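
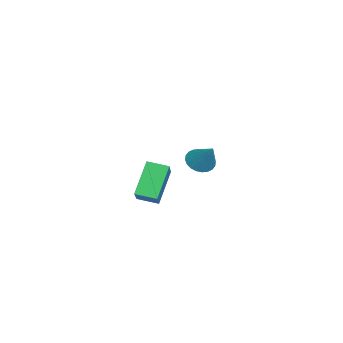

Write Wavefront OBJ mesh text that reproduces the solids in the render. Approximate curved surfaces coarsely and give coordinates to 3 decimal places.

v 2.495 -3.163 1.073
v 3.806 -3.096 1.952
v 2.572 -2.355 0.897
v 3.883 -2.288 1.776
v 3.337 -3.512 -0.156
v 4.648 -3.445 0.723
v 3.414 -2.704 -0.332
v 4.725 -2.637 0.547
v -0.866 -1.54 -0.061
v -0.521 -1.237 -0.478
v -0.134 -1.02 0.921
v -0.695 -1.075 -0.434
v -0.895 -0.984 -0.333
v -1.091 -0.978 -0.191
v -1.252 -1.057 -0.029
v -1.355 -1.209 0.128
v -1.383 -1.412 0.257
v -1.332 -1.635 0.337
v -1.21 -1.843 0.356
v -1.036 -2.005 0.312
v -0.836 -2.096 0.212
v -0.64 -2.103 0.07
v -0.479 -2.024 -0.092
v -0.376 -1.871 -0.25
v -0.348 -1.668 -0.378
v -0.399 -1.446 -0.458
f 2 4 1
f 5 2 1
f 1 4 3
f 3 5 1
f 2 8 4
f 6 2 5
f 6 8 2
f 4 8 3
f 7 5 3
f 3 8 7
f 7 6 5
f 8 6 7
f 10 9 12
f 10 12 11
f 12 9 13
f 12 13 11
f 13 9 14
f 13 14 11
f 14 9 15
f 14 15 11
f 15 9 16
f 15 16 11
f 16 9 17
f 16 17 11
f 17 9 18
f 17 18 11
f 18 9 19
f 18 19 11
f 19 9 20
f 19 20 11
f 20 9 21
f 20 21 11
f 21 9 22
f 21 22 11
f 22 9 23
f 22 23 11
f 23 9 24
f 23 24 11
f 24 9 25
f 24 25 11
f 25 9 26
f 25 26 11
f 26 9 10
f 26 10 11



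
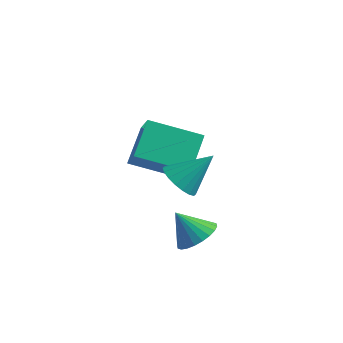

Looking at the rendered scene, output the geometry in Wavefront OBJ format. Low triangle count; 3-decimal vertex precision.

v 2.491 -0.362 -2.818
v 3.153 -0.318 -2.303
v 1.709 -0.498 -1.802
v 3.069 -0.002 -2.326
v 2.896 0.259 -2.423
v 2.662 0.426 -2.581
v 2.402 0.473 -2.775
v 2.155 0.392 -2.975
v 1.96 0.197 -3.152
v 1.845 -0.083 -3.278
v 1.829 -0.405 -3.333
v 1.913 -0.721 -3.311
v 2.086 -0.982 -3.214
v 2.32 -1.149 -3.056
v 2.58 -1.196 -2.862
v 2.827 -1.115 -2.662
v 3.022 -0.92 -2.485
v 3.137 -0.64 -2.359
v -2.052 2.509 -2.539
v -1.341 1.81 -1.445
v -2.288 3.888 -1.505
v -1.578 3.19 -0.411
v -0.162 3.35 -3.229
v 0.548 2.652 -2.135
v -0.399 4.73 -2.195
v 0.312 4.031 -1.101
v 1.621 -0.078 -0.456
v 2.203 0.044 -1.006
v 2.479 0.758 0.636
v 1.986 0.329 -1.054
v 1.698 0.533 -0.983
v 1.394 0.616 -0.808
v 1.135 0.561 -0.563
v 0.972 0.38 -0.297
v 0.938 0.109 -0.062
v 1.04 -0.2 0.095
v 1.256 -0.484 0.142
v 1.545 -0.688 0.071
v 1.849 -0.771 -0.104
v 2.108 -0.717 -0.349
v 2.27 -0.536 -0.615
v 2.304 -0.264 -0.85
f 2 1 4
f 2 4 3
f 4 1 5
f 4 5 3
f 5 1 6
f 5 6 3
f 6 1 7
f 6 7 3
f 7 1 8
f 7 8 3
f 8 1 9
f 8 9 3
f 9 1 10
f 9 10 3
f 10 1 11
f 10 11 3
f 11 1 12
f 11 12 3
f 12 1 13
f 12 13 3
f 13 1 14
f 13 14 3
f 14 1 15
f 14 15 3
f 15 1 16
f 15 16 3
f 16 1 17
f 16 17 3
f 17 1 18
f 17 18 3
f 18 1 2
f 18 2 3
f 20 22 19
f 23 20 19
f 19 22 21
f 21 23 19
f 20 26 22
f 24 20 23
f 24 26 20
f 22 26 21
f 25 23 21
f 21 26 25
f 25 24 23
f 26 24 25
f 28 27 30
f 28 30 29
f 30 27 31
f 30 31 29
f 31 27 32
f 31 32 29
f 32 27 33
f 32 33 29
f 33 27 34
f 33 34 29
f 34 27 35
f 34 35 29
f 35 27 36
f 35 36 29
f 36 27 37
f 36 37 29
f 37 27 38
f 37 38 29
f 38 27 39
f 38 39 29
f 39 27 40
f 39 40 29
f 40 27 41
f 40 41 29
f 41 27 42
f 41 42 29
f 42 27 28
f 42 28 29



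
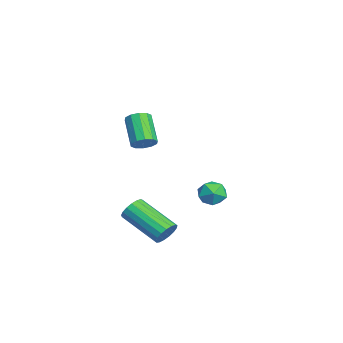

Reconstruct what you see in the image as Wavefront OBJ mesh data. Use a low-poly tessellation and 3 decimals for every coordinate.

v 1.498 -0.751 1.905
v 1.89 -0.73 2.333
v 0.753 -0.927 3.383
v 0.362 -0.949 2.955
v 1.775 -0.396 2.271
v 0.638 -0.594 3.321
v 1.554 -0.198 2.07
v 0.418 -0.395 3.12
v 1.313 -0.211 1.805
v 0.176 -0.408 2.855
v 1.142 -0.431 1.579
v 0.005 -0.628 2.629
v 1.107 -0.773 1.477
v -0.03 -0.97 2.527
v 1.222 -1.106 1.539
v 0.085 -1.304 2.589
v 1.442 -1.305 1.74
v 0.306 -1.502 2.79
v 1.684 -1.292 2.005
v 0.547 -1.489 3.055
v 1.855 -1.072 2.231
v 0.718 -1.269 3.281
v -2.608 2.901 -2.528
v -2.022 2.488 -2.833
v -3.378 2.472 -3.427
v -2.792 2.059 -3.732
v -3.092 1.859 -3.042
v -2.616 2.124 -2.487
v -2.784 2.836 -3.773
v -2.308 3.101 -3.218
v -2.131 2.448 -3.602
v -2.322 1.844 -3.15
v -3.078 3.116 -3.11
v -3.269 2.512 -2.658
v 2.803 0.09 -2.781
v 3.219 0.055 -2.309
v 2.013 -1.324 -1.346
v 1.597 -1.29 -1.819
v 3.033 0.277 -2.225
v 1.826 -1.102 -1.263
v 2.794 0.456 -2.269
v 1.587 -0.923 -1.306
v 2.557 0.551 -2.43
v 1.35 -0.829 -1.467
v 2.377 0.54 -2.671
v 1.17 -0.839 -1.708
v 2.294 0.426 -2.938
v 1.087 -0.953 -1.975
v 2.328 0.235 -3.169
v 1.122 -1.144 -2.206
v 2.471 0.011 -3.311
v 1.264 -1.369 -2.348
v 2.69 -0.196 -3.332
v 1.484 -1.575 -2.369
v 2.935 -0.336 -3.226
v 1.729 -1.716 -2.264
v 3.15 -0.38 -3.019
v 1.943 -1.759 -2.056
v 3.285 -0.315 -2.758
v 2.079 -1.695 -1.795
v 3.31 -0.158 -2.501
v 2.104 -1.538 -1.539
f 2 1 5
f 2 5 3
f 3 5 6
f 3 6 4
f 5 1 7
f 5 7 6
f 6 7 8
f 6 8 4
f 7 1 9
f 7 9 8
f 8 9 10
f 8 10 4
f 9 1 11
f 9 11 10
f 10 11 12
f 10 12 4
f 11 1 13
f 11 13 12
f 12 13 14
f 12 14 4
f 13 1 15
f 13 15 14
f 14 15 16
f 14 16 4
f 15 1 17
f 15 17 16
f 16 17 18
f 16 18 4
f 17 1 19
f 17 19 18
f 18 19 20
f 18 20 4
f 19 1 21
f 19 21 20
f 20 21 22
f 20 22 4
f 21 1 2
f 21 2 22
f 22 2 3
f 22 3 4
f 23 34 28
f 23 28 24
f 23 24 30
f 23 30 33
f 23 33 34
f 24 28 32
f 28 34 27
f 34 33 25
f 33 30 29
f 30 24 31
f 26 32 27
f 26 27 25
f 26 25 29
f 26 29 31
f 26 31 32
f 27 32 28
f 25 27 34
f 29 25 33
f 31 29 30
f 32 31 24
f 36 35 39
f 36 39 37
f 37 39 40
f 37 40 38
f 39 35 41
f 39 41 40
f 40 41 42
f 40 42 38
f 41 35 43
f 41 43 42
f 42 43 44
f 42 44 38
f 43 35 45
f 43 45 44
f 44 45 46
f 44 46 38
f 45 35 47
f 45 47 46
f 46 47 48
f 46 48 38
f 47 35 49
f 47 49 48
f 48 49 50
f 48 50 38
f 49 35 51
f 49 51 50
f 50 51 52
f 50 52 38
f 51 35 53
f 51 53 52
f 52 53 54
f 52 54 38
f 53 35 55
f 53 55 54
f 54 55 56
f 54 56 38
f 55 35 57
f 55 57 56
f 56 57 58
f 56 58 38
f 57 35 59
f 57 59 58
f 58 59 60
f 58 60 38
f 59 35 61
f 59 61 60
f 60 61 62
f 60 62 38
f 61 35 36
f 61 36 62
f 62 36 37
f 62 37 38



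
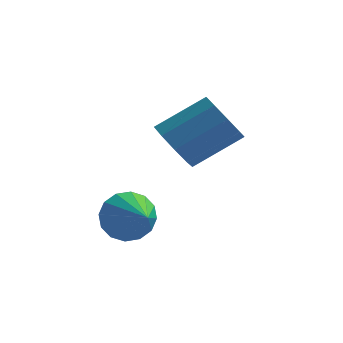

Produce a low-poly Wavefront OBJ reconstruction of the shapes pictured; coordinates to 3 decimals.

v 2.148 -1.558 1.325
v 2.444 -1.156 0.625
v 3.608 -0.36 1.575
v 3.312 -0.762 2.275
v 2.02 -0.835 0.877
v 3.184 -0.039 1.826
v 1.655 -0.853 1.338
v 2.819 -0.057 2.288
v 1.522 -1.201 1.793
v 2.685 -0.405 2.743
v 1.681 -1.716 2.03
v 2.844 -0.919 2.979
v 2.059 -2.157 1.936
v 3.222 -1.36 2.886
v 2.479 -2.317 1.557
v 3.642 -1.521 2.507
v 2.744 -2.123 1.069
v 3.907 -1.327 2.019
v 2.73 -1.664 0.701
v 3.894 -0.868 1.651
v 1.499 -3.162 -0.651
v 2.052 -2.903 -1.199
v 2.361 -3.978 -0.169
v 2.103 -2.65 -0.863
v 1.993 -2.533 -0.469
v 1.751 -2.586 -0.125
v 1.441 -2.793 0.079
v 1.147 -3.099 0.087
v 0.947 -3.422 -0.103
v 0.896 -3.675 -0.439
v 1.006 -3.791 -0.833
v 1.248 -3.739 -1.177
v 1.558 -3.532 -1.381
v 1.852 -3.226 -1.389
f 2 1 5
f 2 5 3
f 3 5 6
f 3 6 4
f 5 1 7
f 5 7 6
f 6 7 8
f 6 8 4
f 7 1 9
f 7 9 8
f 8 9 10
f 8 10 4
f 9 1 11
f 9 11 10
f 10 11 12
f 10 12 4
f 11 1 13
f 11 13 12
f 12 13 14
f 12 14 4
f 13 1 15
f 13 15 14
f 14 15 16
f 14 16 4
f 15 1 17
f 15 17 16
f 16 17 18
f 16 18 4
f 17 1 19
f 17 19 18
f 18 19 20
f 18 20 4
f 19 1 2
f 19 2 20
f 20 2 3
f 20 3 4
f 22 21 24
f 22 24 23
f 24 21 25
f 24 25 23
f 25 21 26
f 25 26 23
f 26 21 27
f 26 27 23
f 27 21 28
f 27 28 23
f 28 21 29
f 28 29 23
f 29 21 30
f 29 30 23
f 30 21 31
f 30 31 23
f 31 21 32
f 31 32 23
f 32 21 33
f 32 33 23
f 33 21 34
f 33 34 23
f 34 21 22
f 34 22 23



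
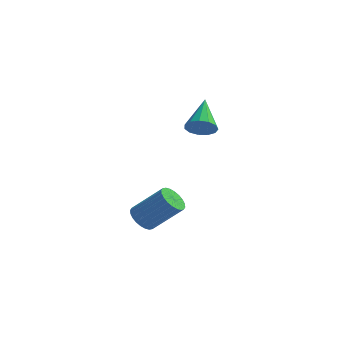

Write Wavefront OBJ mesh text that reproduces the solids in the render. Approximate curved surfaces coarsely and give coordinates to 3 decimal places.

v -0.351 -3.405 -1.024
v 0.031 -3.31 -1.423
v 1.073 -3.18 -0.394
v 0.691 -3.275 0.004
v -0.037 -3.107 -1.38
v 1.005 -2.976 -0.351
v -0.153 -2.95 -1.283
v 0.889 -2.819 -0.254
v -0.299 -2.861 -1.146
v 0.743 -2.73 -0.117
v -0.453 -2.856 -0.991
v 0.589 -2.725 0.038
v -0.591 -2.934 -0.841
v 0.451 -2.803 0.188
v -0.693 -3.084 -0.719
v 0.349 -2.953 0.31
v -0.743 -3.283 -0.643
v 0.299 -3.152 0.385
v -0.733 -3.5 -0.626
v 0.309 -3.37 0.403
v -0.665 -3.704 -0.669
v 0.377 -3.573 0.36
v -0.549 -3.861 -0.766
v 0.493 -3.73 0.263
v -0.403 -3.95 -0.903
v 0.639 -3.819 0.126
v -0.249 -3.955 -1.058
v 0.793 -3.824 -0.029
v -0.111 -3.877 -1.208
v 0.931 -3.746 -0.179
v -0.009 -3.727 -1.33
v 1.033 -3.596 -0.301
v 0.041 -3.528 -1.405
v 1.083 -3.397 -0.377
v 1.585 -3.114 3.381
v 2.093 -3.182 3.607
v 1.415 -1.926 4.119
v 2.135 -3.013 3.344
v 2.002 -2.876 3.093
v 1.737 -2.815 2.933
v 1.424 -2.848 2.915
v 1.162 -2.967 3.045
v 1.034 -3.132 3.282
v 1.081 -3.292 3.55
v 1.289 -3.395 3.764
v 1.59 -3.409 3.857
v 1.89 -3.33 3.798
f 2 1 5
f 2 5 3
f 3 5 6
f 3 6 4
f 5 1 7
f 5 7 6
f 6 7 8
f 6 8 4
f 7 1 9
f 7 9 8
f 8 9 10
f 8 10 4
f 9 1 11
f 9 11 10
f 10 11 12
f 10 12 4
f 11 1 13
f 11 13 12
f 12 13 14
f 12 14 4
f 13 1 15
f 13 15 14
f 14 15 16
f 14 16 4
f 15 1 17
f 15 17 16
f 16 17 18
f 16 18 4
f 17 1 19
f 17 19 18
f 18 19 20
f 18 20 4
f 19 1 21
f 19 21 20
f 20 21 22
f 20 22 4
f 21 1 23
f 21 23 22
f 22 23 24
f 22 24 4
f 23 1 25
f 23 25 24
f 24 25 26
f 24 26 4
f 25 1 27
f 25 27 26
f 26 27 28
f 26 28 4
f 27 1 29
f 27 29 28
f 28 29 30
f 28 30 4
f 29 1 31
f 29 31 30
f 30 31 32
f 30 32 4
f 31 1 33
f 31 33 32
f 32 33 34
f 32 34 4
f 33 1 2
f 33 2 34
f 34 2 3
f 34 3 4
f 36 35 38
f 36 38 37
f 38 35 39
f 38 39 37
f 39 35 40
f 39 40 37
f 40 35 41
f 40 41 37
f 41 35 42
f 41 42 37
f 42 35 43
f 42 43 37
f 43 35 44
f 43 44 37
f 44 35 45
f 44 45 37
f 45 35 46
f 45 46 37
f 46 35 47
f 46 47 37
f 47 35 36
f 47 36 37



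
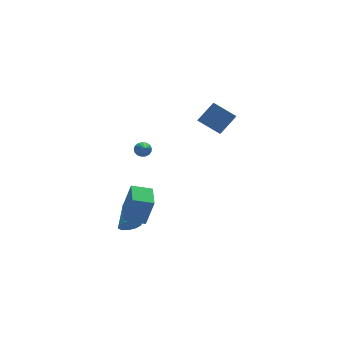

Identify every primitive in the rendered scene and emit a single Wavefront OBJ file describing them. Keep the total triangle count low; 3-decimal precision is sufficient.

v -0.684 0.648 0.946
v -0.187 0.542 0.983
v -0.956 -0.368 1.694
v -0.229 0.692 1.171
v -0.375 0.832 1.307
v -0.593 0.929 1.361
v -0.831 0.962 1.319
v -1.036 0.923 1.192
v -1.16 0.821 1.009
v -1.175 0.679 0.811
v -1.078 0.53 0.644
v -0.891 0.408 0.546
v -0.656 0.341 0.54
v -0.428 0.344 0.626
v -0.259 0.416 0.786
v 2.348 -0.102 3.011
v 1.89 -1.138 3.727
v 3.418 0.125 4.023
v 2.96 -0.911 4.739
v 3.3 -1.069 2.221
v 2.842 -2.105 2.937
v 4.37 -0.842 3.233
v 3.912 -1.878 3.949
v -2.998 -2.071 -2.709
v -2.581 -2.333 -0.957
v -2.438 -0.533 -2.613
v -2.021 -0.795 -0.861
v -1.859 -2.465 -3.039
v -1.442 -2.727 -1.287
v -1.299 -0.927 -2.943
v -0.882 -1.189 -1.191
v -2.18 -0.944 -4.06
v -1.725 -0.731 -4.562
v -1.96 0.564 -3.22
v -2.128 -0.605 -4.682
v -2.551 -0.609 -4.564
v -2.832 -0.741 -4.254
v -2.864 -0.95 -3.87
v -2.635 -1.157 -3.558
v -2.232 -1.283 -3.438
v -1.809 -1.279 -3.556
v -1.528 -1.147 -3.866
v -1.496 -0.938 -4.25
f 2 1 4
f 2 4 3
f 4 1 5
f 4 5 3
f 5 1 6
f 5 6 3
f 6 1 7
f 6 7 3
f 7 1 8
f 7 8 3
f 8 1 9
f 8 9 3
f 9 1 10
f 9 10 3
f 10 1 11
f 10 11 3
f 11 1 12
f 11 12 3
f 12 1 13
f 12 13 3
f 13 1 14
f 13 14 3
f 14 1 15
f 14 15 3
f 15 1 2
f 15 2 3
f 17 19 16
f 20 17 16
f 16 19 18
f 18 20 16
f 17 23 19
f 21 17 20
f 21 23 17
f 19 23 18
f 22 20 18
f 18 23 22
f 22 21 20
f 23 21 22
f 25 27 24
f 28 25 24
f 24 27 26
f 26 28 24
f 25 31 27
f 29 25 28
f 29 31 25
f 27 31 26
f 30 28 26
f 26 31 30
f 30 29 28
f 31 29 30
f 33 32 35
f 33 35 34
f 35 32 36
f 35 36 34
f 36 32 37
f 36 37 34
f 37 32 38
f 37 38 34
f 38 32 39
f 38 39 34
f 39 32 40
f 39 40 34
f 40 32 41
f 40 41 34
f 41 32 42
f 41 42 34
f 42 32 43
f 42 43 34
f 43 32 33
f 43 33 34



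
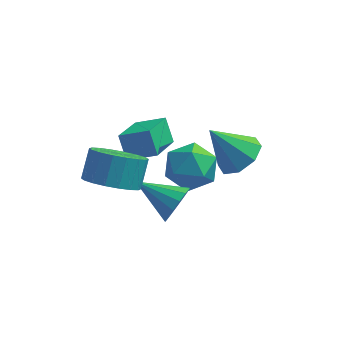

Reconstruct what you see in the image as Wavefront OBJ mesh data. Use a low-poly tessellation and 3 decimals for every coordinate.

v -0.44 -2.61 1.539
v 0.374 -3.224 1.952
v 0.534 -2.364 2.914
v -0.28 -1.75 2.501
v 0.609 -2.924 1.645
v 0.769 -2.064 2.606
v 0.636 -2.562 1.316
v 0.796 -1.702 2.278
v 0.45 -2.21 1.032
v 0.61 -1.349 1.993
v 0.087 -1.936 0.848
v 0.248 -1.076 1.81
v -0.379 -1.797 0.801
v -0.219 -0.937 1.763
v -0.858 -1.818 0.9
v -0.698 -0.958 1.862
v -1.254 -1.996 1.126
v -1.094 -1.136 2.088
v -1.489 -2.296 1.434
v -1.329 -1.436 2.395
v -1.516 -2.658 1.762
v -1.356 -1.798 2.724
v -1.33 -3.011 2.047
v -1.17 -2.15 3.008
v -0.968 -3.284 2.23
v -0.807 -2.424 3.192
v -0.501 -3.423 2.277
v -0.341 -2.563 3.239
v -0.022 -3.402 2.178
v 0.138 -2.542 3.14
v -0.439 2.813 -0.274
v -0.803 1.084 0.597
v 0.751 2.812 0.222
v 0.387 1.084 1.094
v -0.047 2.256 -1.214
v -0.411 0.528 -0.342
v 1.143 2.256 -0.717
v 0.779 0.527 0.154
v 1.846 -1.631 -0.516
v 2.232 -1.245 0.161
v 0.194 -1.089 0.116
v 2.213 -0.928 -0.158
v 2.097 -0.8 -0.574
v 1.912 -0.894 -0.974
v 1.711 -1.185 -1.251
v 1.545 -1.596 -1.332
v 1.46 -2.016 -1.194
v 1.479 -2.333 -0.875
v 1.595 -2.462 -0.459
v 1.78 -2.368 -0.059
v 1.981 -2.076 0.219
v 2.147 -1.665 0.299
v 1.955 2.278 -0.677
v 2.903 1.61 -0.807
v 0.977 1.11 -1.793
v 1.925 0.442 -1.923
v 1.384 0.491 -0.891
v 1.988 1.213 -0.201
v 1.892 1.507 -2.399
v 2.496 2.229 -1.709
v 2.864 1.133 -1.872
v 2.55 0.505 -0.939
v 1.33 2.215 -1.661
v 1.016 1.587 -0.728
v 3.922 0.117 1.027
v 4.543 -0.526 1.497
v 2.778 0.083 2.493
v 4.714 0.213 1.648
v 4.421 0.896 1.434
v 3.836 1.122 0.983
v 3.301 0.76 0.557
v 3.131 0.021 0.407
v 3.424 -0.661 0.62
v 4.009 -0.888 1.072
f 2 1 5
f 2 5 3
f 3 5 6
f 3 6 4
f 5 1 7
f 5 7 6
f 6 7 8
f 6 8 4
f 7 1 9
f 7 9 8
f 8 9 10
f 8 10 4
f 9 1 11
f 9 11 10
f 10 11 12
f 10 12 4
f 11 1 13
f 11 13 12
f 12 13 14
f 12 14 4
f 13 1 15
f 13 15 14
f 14 15 16
f 14 16 4
f 15 1 17
f 15 17 16
f 16 17 18
f 16 18 4
f 17 1 19
f 17 19 18
f 18 19 20
f 18 20 4
f 19 1 21
f 19 21 20
f 20 21 22
f 20 22 4
f 21 1 23
f 21 23 22
f 22 23 24
f 22 24 4
f 23 1 25
f 23 25 24
f 24 25 26
f 24 26 4
f 25 1 27
f 25 27 26
f 26 27 28
f 26 28 4
f 27 1 29
f 27 29 28
f 28 29 30
f 28 30 4
f 29 1 2
f 29 2 30
f 30 2 3
f 30 3 4
f 32 34 31
f 35 32 31
f 31 34 33
f 33 35 31
f 32 38 34
f 36 32 35
f 36 38 32
f 34 38 33
f 37 35 33
f 33 38 37
f 37 36 35
f 38 36 37
f 40 39 42
f 40 42 41
f 42 39 43
f 42 43 41
f 43 39 44
f 43 44 41
f 44 39 45
f 44 45 41
f 45 39 46
f 45 46 41
f 46 39 47
f 46 47 41
f 47 39 48
f 47 48 41
f 48 39 49
f 48 49 41
f 49 39 50
f 49 50 41
f 50 39 51
f 50 51 41
f 51 39 52
f 51 52 41
f 52 39 40
f 52 40 41
f 53 64 58
f 53 58 54
f 53 54 60
f 53 60 63
f 53 63 64
f 54 58 62
f 58 64 57
f 64 63 55
f 63 60 59
f 60 54 61
f 56 62 57
f 56 57 55
f 56 55 59
f 56 59 61
f 56 61 62
f 57 62 58
f 55 57 64
f 59 55 63
f 61 59 60
f 62 61 54
f 66 65 68
f 66 68 67
f 68 65 69
f 68 69 67
f 69 65 70
f 69 70 67
f 70 65 71
f 70 71 67
f 71 65 72
f 71 72 67
f 72 65 73
f 72 73 67
f 73 65 74
f 73 74 67
f 74 65 66
f 74 66 67



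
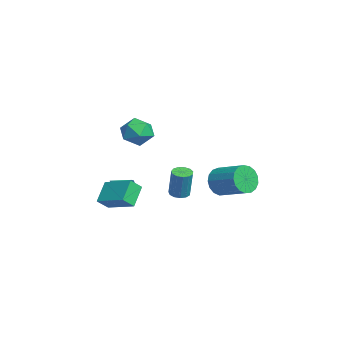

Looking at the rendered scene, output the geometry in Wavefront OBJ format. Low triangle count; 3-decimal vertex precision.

v -0.037 -1.128 1.716
v 0.569 -2.08 1.971
v -1.629 -2.1 1.869
v -1.023 -3.052 2.124
v -1.066 -2.174 2.877
v -0.083 -1.574 2.782
v -0.977 -2.606 1.058
v 0.006 -2.006 0.963
v -0.013 -2.993 1.565
v -0.068 -2.726 2.689
v -0.992 -1.454 1.151
v -1.047 -1.187 2.275
v -0.47 2.972 -2.551
v 0.107 2.819 -3.463
v 1.648 4.095 -2.701
v 1.07 4.248 -1.789
v -0.186 3.237 -3.569
v 1.354 4.513 -2.808
v -0.545 3.595 -3.442
v 0.996 4.87 -2.681
v -0.886 3.809 -3.111
v 0.654 5.085 -2.35
v -1.132 3.832 -2.652
v 0.408 5.108 -1.891
v -1.227 3.658 -2.169
v 0.314 4.934 -1.408
v -1.148 3.327 -1.774
v 0.393 4.602 -1.013
v -0.914 2.915 -1.557
v 0.627 4.19 -0.795
v -0.578 2.515 -1.567
v 0.963 3.791 -0.806
v -0.218 2.221 -1.803
v 1.323 3.496 -1.041
v 0.085 2.098 -2.21
v 1.625 3.374 -1.448
v 0.26 2.176 -2.695
v 1.801 3.452 -1.934
v 0.268 2.436 -3.147
v 1.809 3.712 -2.386
v -2.404 0.769 -4.174
v -1.875 0.355 -4.283
v -1.388 0.457 -2.294
v -1.916 0.871 -2.186
v -1.745 0.712 -4.333
v -1.257 0.814 -2.344
v -1.824 1.087 -4.333
v -1.336 1.189 -2.344
v -2.087 1.361 -4.282
v -1.6 1.463 -2.294
v -2.451 1.447 -4.198
v -1.963 1.549 -2.209
v -2.8 1.318 -4.105
v -2.312 1.42 -2.117
v -3.023 1.014 -4.035
v -2.535 1.116 -2.047
v -3.049 0.633 -4.009
v -2.562 0.735 -2.02
v -2.871 0.295 -4.035
v -2.383 0.397 -2.047
v -2.544 0.107 -4.106
v -2.057 0.209 -2.117
v -2.173 0.13 -4.198
v -1.685 0.232 -2.209
v -1.565 -2.727 -3.283
v -1.033 -2.88 -2.598
v -2.375 -3.553 -2.837
v -1.26 -2.588 -2.469
v -1.547 -2.323 -2.501
v -1.837 -2.139 -2.688
v -2.074 -2.071 -2.992
v -2.21 -2.133 -3.354
v -2.218 -2.312 -3.702
v -2.096 -2.574 -3.967
v -1.87 -2.866 -4.096
v -1.583 -3.131 -4.064
v -1.292 -3.315 -3.878
v -1.055 -3.383 -3.573
v -0.92 -3.321 -3.211
v -0.912 -3.142 -2.863
v 1.212 -3.602 -1.98
v 1.535 -4.302 -1.283
v 2.695 -2.267 -1.326
v 3.018 -2.968 -0.629
v 2.242 -4.212 -3.071
v 2.565 -4.913 -2.374
v 3.725 -2.878 -2.417
v 4.048 -3.578 -1.72
f 1 12 6
f 1 6 2
f 1 2 8
f 1 8 11
f 1 11 12
f 2 6 10
f 6 12 5
f 12 11 3
f 11 8 7
f 8 2 9
f 4 10 5
f 4 5 3
f 4 3 7
f 4 7 9
f 4 9 10
f 5 10 6
f 3 5 12
f 7 3 11
f 9 7 8
f 10 9 2
f 14 13 17
f 14 17 15
f 15 17 18
f 15 18 16
f 17 13 19
f 17 19 18
f 18 19 20
f 18 20 16
f 19 13 21
f 19 21 20
f 20 21 22
f 20 22 16
f 21 13 23
f 21 23 22
f 22 23 24
f 22 24 16
f 23 13 25
f 23 25 24
f 24 25 26
f 24 26 16
f 25 13 27
f 25 27 26
f 26 27 28
f 26 28 16
f 27 13 29
f 27 29 28
f 28 29 30
f 28 30 16
f 29 13 31
f 29 31 30
f 30 31 32
f 30 32 16
f 31 13 33
f 31 33 32
f 32 33 34
f 32 34 16
f 33 13 35
f 33 35 34
f 34 35 36
f 34 36 16
f 35 13 37
f 35 37 36
f 36 37 38
f 36 38 16
f 37 13 39
f 37 39 38
f 38 39 40
f 38 40 16
f 39 13 14
f 39 14 40
f 40 14 15
f 40 15 16
f 42 41 45
f 42 45 43
f 43 45 46
f 43 46 44
f 45 41 47
f 45 47 46
f 46 47 48
f 46 48 44
f 47 41 49
f 47 49 48
f 48 49 50
f 48 50 44
f 49 41 51
f 49 51 50
f 50 51 52
f 50 52 44
f 51 41 53
f 51 53 52
f 52 53 54
f 52 54 44
f 53 41 55
f 53 55 54
f 54 55 56
f 54 56 44
f 55 41 57
f 55 57 56
f 56 57 58
f 56 58 44
f 57 41 59
f 57 59 58
f 58 59 60
f 58 60 44
f 59 41 61
f 59 61 60
f 60 61 62
f 60 62 44
f 61 41 63
f 61 63 62
f 62 63 64
f 62 64 44
f 63 41 42
f 63 42 64
f 64 42 43
f 64 43 44
f 66 65 68
f 66 68 67
f 68 65 69
f 68 69 67
f 69 65 70
f 69 70 67
f 70 65 71
f 70 71 67
f 71 65 72
f 71 72 67
f 72 65 73
f 72 73 67
f 73 65 74
f 73 74 67
f 74 65 75
f 74 75 67
f 75 65 76
f 75 76 67
f 76 65 77
f 76 77 67
f 77 65 78
f 77 78 67
f 78 65 79
f 78 79 67
f 79 65 80
f 79 80 67
f 80 65 66
f 80 66 67
f 82 84 81
f 85 82 81
f 81 84 83
f 83 85 81
f 82 88 84
f 86 82 85
f 86 88 82
f 84 88 83
f 87 85 83
f 83 88 87
f 87 86 85
f 88 86 87



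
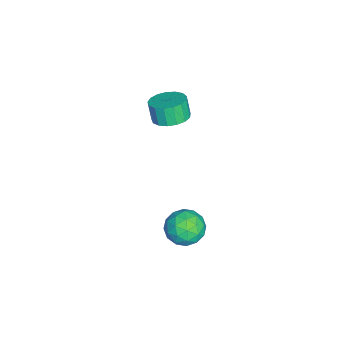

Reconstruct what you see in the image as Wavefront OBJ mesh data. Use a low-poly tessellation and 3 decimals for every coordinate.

v -3.765 -3.4 0.262
v -3.254 -4.165 0.241
v -3.544 -4.385 1.258
v -4.055 -3.62 1.278
v -2.976 -3.856 0.387
v -3.266 -4.076 1.404
v -2.879 -3.443 0.505
v -3.169 -3.663 1.522
v -2.985 -3.02 0.566
v -3.274 -3.24 1.583
v -3.269 -2.684 0.558
v -3.559 -2.904 1.575
v -3.667 -2.512 0.482
v -3.957 -2.732 1.499
v -4.088 -2.543 0.355
v -4.377 -2.764 1.372
v -4.434 -2.771 0.207
v -4.724 -2.991 1.224
v -4.628 -3.143 0.072
v -4.917 -3.363 1.088
v -4.624 -3.573 -0.02
v -4.913 -3.794 0.996
v -4.423 -3.964 -0.048
v -4.712 -4.184 0.969
v -4.071 -4.226 -0.004
v -4.361 -4.446 1.012
v -3.649 -4.298 0.1
v -3.939 -4.518 1.117
v 1.522 -1.079 -2.087
v 2.083 -1.452 -1.349
v 1.417 -2.548 -2.751
v 1.978 -2.921 -2.013
v 1.051 -2.602 -1.823
v 1.116 -1.693 -1.413
v 2.384 -2.307 -2.687
v 2.449 -1.398 -2.277
v 2.616 -2.21 -1.72
v 1.792 -2.393 -1.186
v 1.708 -1.607 -2.914
v 0.884 -1.79 -2.38
v 1.811 -1.136 -1.66
v 1.689 -2.864 -2.44
v 1.144 -2.676 -2.329
v 1.473 -2.895 -1.895
v 1.243 -1.278 -1.697
v 1.573 -1.497 -1.264
v 0.966 -2.174 -1.542
v 1.927 -2.503 -2.836
v 2.257 -2.722 -2.403
v 2.027 -1.105 -2.205
v 2.356 -1.324 -1.771
v 2.534 -1.826 -2.558
v 2.454 -1.801 -1.444
v 2.393 -2.665 -1.834
v 2.632 -2.304 -2.231
v 2.67 -1.77 -1.99
v 1.97 -1.909 -1.13
v 1.908 -2.773 -1.52
v 1.364 -2.585 -1.409
v 1.401 -2.051 -1.168
v 2.283 -2.355 -1.348
v 1.592 -1.227 -2.58
v 1.53 -2.091 -2.97
v 2.099 -1.949 -2.932
v 2.136 -1.415 -2.691
v 1.107 -1.335 -2.266
v 1.046 -2.199 -2.656
v 0.83 -2.23 -2.11
v 0.868 -1.696 -1.869
v 1.217 -1.645 -2.752
f 2 1 5
f 2 5 3
f 3 5 6
f 3 6 4
f 5 1 7
f 5 7 6
f 6 7 8
f 6 8 4
f 7 1 9
f 7 9 8
f 8 9 10
f 8 10 4
f 9 1 11
f 9 11 10
f 10 11 12
f 10 12 4
f 11 1 13
f 11 13 12
f 12 13 14
f 12 14 4
f 13 1 15
f 13 15 14
f 14 15 16
f 14 16 4
f 15 1 17
f 15 17 16
f 16 17 18
f 16 18 4
f 17 1 19
f 17 19 18
f 18 19 20
f 18 20 4
f 19 1 21
f 19 21 20
f 20 21 22
f 20 22 4
f 21 1 23
f 21 23 22
f 22 23 24
f 22 24 4
f 23 1 25
f 23 25 24
f 24 25 26
f 24 26 4
f 25 1 27
f 25 27 26
f 26 27 28
f 26 28 4
f 27 1 2
f 27 2 28
f 28 2 3
f 28 3 4
f 29 66 45
f 66 40 69
f 45 69 34
f 66 69 45
f 29 45 41
f 45 34 46
f 41 46 30
f 45 46 41
f 29 41 50
f 41 30 51
f 50 51 36
f 41 51 50
f 29 50 62
f 50 36 65
f 62 65 39
f 50 65 62
f 29 62 66
f 62 39 70
f 66 70 40
f 62 70 66
f 30 46 57
f 46 34 60
f 57 60 38
f 46 60 57
f 34 69 47
f 69 40 68
f 47 68 33
f 69 68 47
f 40 70 67
f 70 39 63
f 67 63 31
f 70 63 67
f 39 65 64
f 65 36 52
f 64 52 35
f 65 52 64
f 36 51 56
f 51 30 53
f 56 53 37
f 51 53 56
f 32 58 44
f 58 38 59
f 44 59 33
f 58 59 44
f 32 44 42
f 44 33 43
f 42 43 31
f 44 43 42
f 32 42 49
f 42 31 48
f 49 48 35
f 42 48 49
f 32 49 54
f 49 35 55
f 54 55 37
f 49 55 54
f 32 54 58
f 54 37 61
f 58 61 38
f 54 61 58
f 33 59 47
f 59 38 60
f 47 60 34
f 59 60 47
f 31 43 67
f 43 33 68
f 67 68 40
f 43 68 67
f 35 48 64
f 48 31 63
f 64 63 39
f 48 63 64
f 37 55 56
f 55 35 52
f 56 52 36
f 55 52 56
f 38 61 57
f 61 37 53
f 57 53 30
f 61 53 57



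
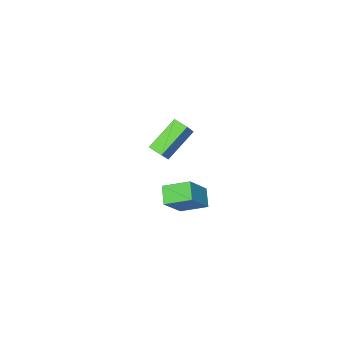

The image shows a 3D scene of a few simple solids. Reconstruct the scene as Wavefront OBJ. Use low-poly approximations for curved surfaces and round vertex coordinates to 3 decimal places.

v -4.415 1.437 -3.404
v -2.981 1.689 -1.768
v -5.352 2.651 -2.769
v -3.918 2.903 -1.133
v -3.802 2.257 -4.067
v -2.368 2.509 -2.431
v -4.739 3.471 -3.432
v -3.305 3.723 -1.796
v -1.861 2.486 2.303
v -3.601 2.515 3.616
v -2.017 3.291 2.079
v -3.757 3.32 3.392
v -0.943 3 3.508
v -2.683 3.029 4.821
v -1.099 3.805 3.284
v -2.839 3.834 4.597
f 2 4 1
f 5 2 1
f 1 4 3
f 3 5 1
f 2 8 4
f 6 2 5
f 6 8 2
f 4 8 3
f 7 5 3
f 3 8 7
f 7 6 5
f 8 6 7
f 10 12 9
f 13 10 9
f 9 12 11
f 11 13 9
f 10 16 12
f 14 10 13
f 14 16 10
f 12 16 11
f 15 13 11
f 11 16 15
f 15 14 13
f 16 14 15



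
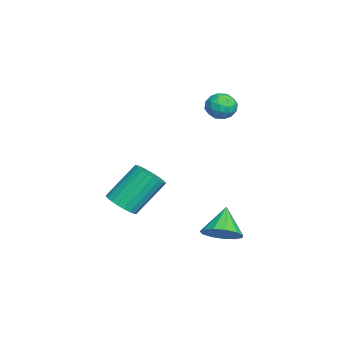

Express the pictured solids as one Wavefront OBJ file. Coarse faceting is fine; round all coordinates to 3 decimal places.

v 2.675 0.792 -1.501
v 3.172 1.394 -1.116
v 1.685 0.968 -0.499
v 2.889 1.633 -1.438
v 2.538 1.605 -1.779
v 2.231 1.319 -2.032
v 2.065 0.865 -2.117
v 2.092 0.389 -2.006
v 2.305 0.04 -1.735
v 2.635 -0.07 -1.389
v 2.978 0.094 -1.079
v 3.224 0.479 -0.903
v 3.297 0.964 -0.917
v 1.719 -3.214 -0.431
v 2.401 -3.317 -0.089
v 1.843 -2.17 1.373
v 1.161 -2.066 1.031
v 2.456 -3.075 -0.258
v 1.898 -1.928 1.204
v 2.4 -2.854 -0.453
v 1.842 -1.707 1.008
v 2.239 -2.688 -0.645
v 1.681 -1.541 0.817
v 1.999 -2.601 -0.804
v 1.441 -1.454 0.657
v 1.717 -2.608 -0.907
v 1.159 -1.461 0.555
v 1.435 -2.707 -0.937
v 0.877 -1.56 0.525
v 1.196 -2.883 -0.89
v 0.638 -1.736 0.572
v 1.037 -3.11 -0.773
v 0.479 -1.963 0.689
v 0.982 -3.352 -0.604
v 0.424 -2.205 0.858
v 1.038 -3.573 -0.408
v 0.48 -2.426 1.053
v 1.199 -3.739 -0.217
v 0.641 -2.592 1.245
v 1.439 -3.826 -0.057
v 0.881 -2.679 1.404
v 1.721 -3.819 0.045
v 1.163 -2.672 1.507
v 2.003 -3.72 0.075
v 1.445 -2.573 1.537
v 2.242 -3.544 0.028
v 1.684 -2.397 1.49
v -2.802 1.364 3.22
v -2.451 1.104 2.627
v -3.129 0.256 3.513
v -2.778 -0.004 2.92
v -2.393 0.276 3.482
v -2.192 0.96 3.301
v -3.388 0.4 2.839
v -3.187 1.084 2.658
v -2.814 0.508 2.392
v -2.199 0.431 2.789
v -3.381 0.929 3.351
v -2.766 0.852 3.748
v -2.598 1.331 2.898
v -2.982 0.029 3.242
v -2.756 0.194 3.572
v -2.55 0.041 3.224
v -2.445 1.247 3.294
v -2.239 1.094 2.946
v -2.205 0.607 3.448
v -3.341 0.266 3.194
v -3.135 0.113 2.846
v -3.03 1.319 2.916
v -2.824 1.166 2.568
v -3.375 0.753 2.692
v -2.605 0.828 2.411
v -2.797 0.177 2.583
v -3.156 0.414 2.536
v -3.037 0.816 2.429
v -2.244 0.783 2.645
v -2.436 0.132 2.817
v -2.21 0.296 3.147
v -2.091 0.699 3.041
v -2.457 0.433 2.506
v -3.144 1.228 3.323
v -3.336 0.577 3.495
v -3.489 0.661 3.099
v -3.37 1.064 2.993
v -2.783 1.183 3.557
v -2.975 0.532 3.729
v -2.543 0.544 3.711
v -2.424 0.946 3.604
v -3.123 0.927 3.634
f 2 1 4
f 2 4 3
f 4 1 5
f 4 5 3
f 5 1 6
f 5 6 3
f 6 1 7
f 6 7 3
f 7 1 8
f 7 8 3
f 8 1 9
f 8 9 3
f 9 1 10
f 9 10 3
f 10 1 11
f 10 11 3
f 11 1 12
f 11 12 3
f 12 1 13
f 12 13 3
f 13 1 2
f 13 2 3
f 15 14 18
f 15 18 16
f 16 18 19
f 16 19 17
f 18 14 20
f 18 20 19
f 19 20 21
f 19 21 17
f 20 14 22
f 20 22 21
f 21 22 23
f 21 23 17
f 22 14 24
f 22 24 23
f 23 24 25
f 23 25 17
f 24 14 26
f 24 26 25
f 25 26 27
f 25 27 17
f 26 14 28
f 26 28 27
f 27 28 29
f 27 29 17
f 28 14 30
f 28 30 29
f 29 30 31
f 29 31 17
f 30 14 32
f 30 32 31
f 31 32 33
f 31 33 17
f 32 14 34
f 32 34 33
f 33 34 35
f 33 35 17
f 34 14 36
f 34 36 35
f 35 36 37
f 35 37 17
f 36 14 38
f 36 38 37
f 37 38 39
f 37 39 17
f 38 14 40
f 38 40 39
f 39 40 41
f 39 41 17
f 40 14 42
f 40 42 41
f 41 42 43
f 41 43 17
f 42 14 44
f 42 44 43
f 43 44 45
f 43 45 17
f 44 14 46
f 44 46 45
f 45 46 47
f 45 47 17
f 46 14 15
f 46 15 47
f 47 15 16
f 47 16 17
f 48 85 64
f 85 59 88
f 64 88 53
f 85 88 64
f 48 64 60
f 64 53 65
f 60 65 49
f 64 65 60
f 48 60 69
f 60 49 70
f 69 70 55
f 60 70 69
f 48 69 81
f 69 55 84
f 81 84 58
f 69 84 81
f 48 81 85
f 81 58 89
f 85 89 59
f 81 89 85
f 49 65 76
f 65 53 79
f 76 79 57
f 65 79 76
f 53 88 66
f 88 59 87
f 66 87 52
f 88 87 66
f 59 89 86
f 89 58 82
f 86 82 50
f 89 82 86
f 58 84 83
f 84 55 71
f 83 71 54
f 84 71 83
f 55 70 75
f 70 49 72
f 75 72 56
f 70 72 75
f 51 77 63
f 77 57 78
f 63 78 52
f 77 78 63
f 51 63 61
f 63 52 62
f 61 62 50
f 63 62 61
f 51 61 68
f 61 50 67
f 68 67 54
f 61 67 68
f 51 68 73
f 68 54 74
f 73 74 56
f 68 74 73
f 51 73 77
f 73 56 80
f 77 80 57
f 73 80 77
f 52 78 66
f 78 57 79
f 66 79 53
f 78 79 66
f 50 62 86
f 62 52 87
f 86 87 59
f 62 87 86
f 54 67 83
f 67 50 82
f 83 82 58
f 67 82 83
f 56 74 75
f 74 54 71
f 75 71 55
f 74 71 75
f 57 80 76
f 80 56 72
f 76 72 49
f 80 72 76



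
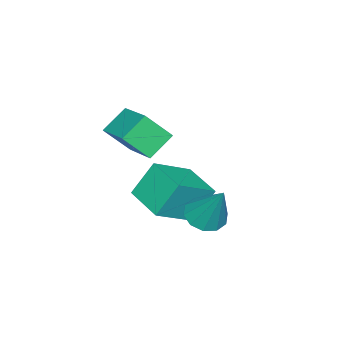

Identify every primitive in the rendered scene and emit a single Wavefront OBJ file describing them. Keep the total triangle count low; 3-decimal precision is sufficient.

v 0.897 2.076 -0.631
v 1.678 2.373 -0.992
v 1.383 3.084 1.251
v 1.282 2.758 -1.095
v 0.738 2.883 -1.022
v 0.256 2.699 -0.799
v 0.018 2.278 -0.513
v 0.116 1.78 -0.271
v 0.513 1.394 -0.167
v 1.056 1.27 -0.241
v 1.539 1.453 -0.464
v 1.777 1.875 -0.75
v -2.089 -0.153 -0.559
v -0.439 -0.922 0.548
v -1.181 1.453 -0.796
v 0.468 0.684 0.311
v -1.368 -0.784 -2.071
v 0.281 -1.553 -0.964
v -0.461 0.822 -2.308
v 1.189 0.053 -1.201
v -0.769 -1.148 2.395
v -0.244 -2.067 3.528
v 0.455 0.419 3.1
v 0.98 -0.5 4.233
v 0.26 -1.58 1.567
v 0.785 -2.499 2.7
v 1.484 -0.013 2.272
v 2.009 -0.932 3.405
f 2 1 4
f 2 4 3
f 4 1 5
f 4 5 3
f 5 1 6
f 5 6 3
f 6 1 7
f 6 7 3
f 7 1 8
f 7 8 3
f 8 1 9
f 8 9 3
f 9 1 10
f 9 10 3
f 10 1 11
f 10 11 3
f 11 1 12
f 11 12 3
f 12 1 2
f 12 2 3
f 14 16 13
f 17 14 13
f 13 16 15
f 15 17 13
f 14 20 16
f 18 14 17
f 18 20 14
f 16 20 15
f 19 17 15
f 15 20 19
f 19 18 17
f 20 18 19
f 22 24 21
f 25 22 21
f 21 24 23
f 23 25 21
f 22 28 24
f 26 22 25
f 26 28 22
f 24 28 23
f 27 25 23
f 23 28 27
f 27 26 25
f 28 26 27



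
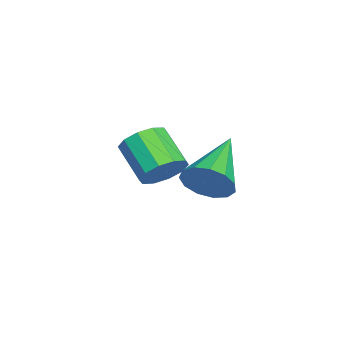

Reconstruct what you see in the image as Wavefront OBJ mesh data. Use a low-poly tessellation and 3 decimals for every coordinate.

v 4.837 2.767 -2.169
v 5.058 2.443 -1.507
v 3.123 3.193 -1.391
v 5.172 2.861 -1.483
v 5.18 3.249 -1.676
v 5.08 3.484 -2.026
v 4.902 3.492 -2.422
v 4.703 3.27 -2.738
v 4.547 2.888 -2.873
v 4.483 2.468 -2.784
v 4.531 2.143 -2.501
v 4.677 2.016 -2.112
v 4.873 2.128 -1.742
v 2.16 1.305 -3.325
v 2.725 0.874 -3.084
v 1.844 0.164 -2.293
v 1.28 0.595 -2.535
v 2.689 1.237 -2.797
v 1.808 0.527 -2.007
v 2.451 1.626 -2.713
v 1.571 0.916 -1.922
v 2.102 1.892 -2.862
v 1.222 1.182 -2.072
v 1.776 1.934 -3.188
v 0.895 1.224 -2.398
v 1.596 1.736 -3.567
v 0.715 1.026 -2.776
v 1.632 1.373 -3.853
v 0.751 0.663 -3.063
v 1.869 0.984 -3.938
v 0.989 0.274 -3.147
v 2.218 0.718 -3.788
v 1.338 0.008 -2.998
v 2.545 0.676 -3.462
v 1.664 -0.034 -2.672
f 2 1 4
f 2 4 3
f 4 1 5
f 4 5 3
f 5 1 6
f 5 6 3
f 6 1 7
f 6 7 3
f 7 1 8
f 7 8 3
f 8 1 9
f 8 9 3
f 9 1 10
f 9 10 3
f 10 1 11
f 10 11 3
f 11 1 12
f 11 12 3
f 12 1 13
f 12 13 3
f 13 1 2
f 13 2 3
f 15 14 18
f 15 18 16
f 16 18 19
f 16 19 17
f 18 14 20
f 18 20 19
f 19 20 21
f 19 21 17
f 20 14 22
f 20 22 21
f 21 22 23
f 21 23 17
f 22 14 24
f 22 24 23
f 23 24 25
f 23 25 17
f 24 14 26
f 24 26 25
f 25 26 27
f 25 27 17
f 26 14 28
f 26 28 27
f 27 28 29
f 27 29 17
f 28 14 30
f 28 30 29
f 29 30 31
f 29 31 17
f 30 14 32
f 30 32 31
f 31 32 33
f 31 33 17
f 32 14 34
f 32 34 33
f 33 34 35
f 33 35 17
f 34 14 15
f 34 15 35
f 35 15 16
f 35 16 17



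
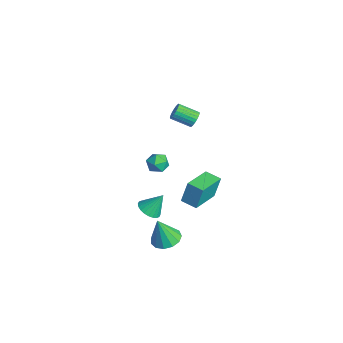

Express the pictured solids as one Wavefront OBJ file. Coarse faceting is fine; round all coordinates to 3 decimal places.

v 2.036 -1.224 -0.15
v 1.973 -0.826 1.138
v 2.808 -0.686 -0.279
v 2.745 -0.288 1.009
v 3.175 -2.732 0.371
v 3.112 -2.334 1.659
v 3.947 -2.194 0.242
v 3.884 -1.796 1.53
v 0.756 -2.641 2.15
v 1.42 -2.832 2.21
v 0.56 -3.528 1.49
v 1.224 -3.719 1.55
v 0.8 -3.761 2.098
v 0.921 -3.213 2.506
v 1.059 -3.147 1.194
v 1.18 -2.599 1.602
v 1.608 -3.145 1.62
v 1.447 -3.525 2.178
v 0.533 -2.835 1.522
v 0.372 -3.215 2.08
v 3.601 -3.747 -2.133
v 4.293 -3.285 -1.961
v 3.499 -4.193 -0.527
v 3.918 -2.993 -1.904
v 3.442 -2.94 -1.919
v 3.017 -3.144 -2.003
v 2.777 -3.539 -2.128
v 2.799 -4 -2.254
v 3.075 -4.381 -2.342
v 3.519 -4.561 -2.364
v 3.988 -4.482 -2.312
v 4.335 -4.17 -2.204
v 4.449 -3.724 -2.073
v -3.489 0.819 0.527
v -3.287 0.473 0.151
v -3.909 -0.505 0.716
v -4.111 -0.159 1.093
v -3.126 0.465 0.314
v -3.749 -0.513 0.879
v -3.029 0.518 0.514
v -3.651 -0.46 1.079
v -3.01 0.624 0.716
v -3.633 -0.355 1.281
v -3.075 0.763 0.885
v -3.698 -0.216 1.451
v -3.211 0.912 0.993
v -3.834 -0.067 1.558
v -3.395 1.045 1.02
v -4.018 0.066 1.586
v -3.596 1.138 0.962
v -4.218 0.16 1.527
v -3.778 1.177 0.829
v -4.4 0.199 1.394
v -3.909 1.154 0.644
v -4.532 0.176 1.209
v -3.969 1.073 0.438
v -4.591 0.094 1.003
v -3.945 0.948 0.248
v -4.567 -0.03 0.813
v -3.842 0.801 0.106
v -4.465 -0.178 0.671
v -3.678 0.657 0.037
v -4.301 -0.322 0.603
v -3.482 0.541 0.053
v -4.104 -0.438 0.618
v 1.773 -3.984 -1.184
v 2.487 -4.058 -1.235
v 1.927 -3.236 -0.096
v 2.445 -3.826 -1.388
v 2.3 -3.619 -1.511
v 2.075 -3.467 -1.583
v 1.804 -3.394 -1.595
v 1.528 -3.411 -1.544
v 1.29 -3.515 -1.438
v 1.125 -3.691 -1.294
v 1.058 -3.911 -1.133
v 1.101 -4.143 -0.98
v 1.246 -4.35 -0.857
v 1.471 -4.502 -0.785
v 1.742 -4.575 -0.773
v 2.017 -4.558 -0.824
v 2.256 -4.454 -0.93
v 2.421 -4.278 -1.074
f 2 4 1
f 5 2 1
f 1 4 3
f 3 5 1
f 2 8 4
f 6 2 5
f 6 8 2
f 4 8 3
f 7 5 3
f 3 8 7
f 7 6 5
f 8 6 7
f 9 20 14
f 9 14 10
f 9 10 16
f 9 16 19
f 9 19 20
f 10 14 18
f 14 20 13
f 20 19 11
f 19 16 15
f 16 10 17
f 12 18 13
f 12 13 11
f 12 11 15
f 12 15 17
f 12 17 18
f 13 18 14
f 11 13 20
f 15 11 19
f 17 15 16
f 18 17 10
f 22 21 24
f 22 24 23
f 24 21 25
f 24 25 23
f 25 21 26
f 25 26 23
f 26 21 27
f 26 27 23
f 27 21 28
f 27 28 23
f 28 21 29
f 28 29 23
f 29 21 30
f 29 30 23
f 30 21 31
f 30 31 23
f 31 21 32
f 31 32 23
f 32 21 33
f 32 33 23
f 33 21 22
f 33 22 23
f 35 34 38
f 35 38 36
f 36 38 39
f 36 39 37
f 38 34 40
f 38 40 39
f 39 40 41
f 39 41 37
f 40 34 42
f 40 42 41
f 41 42 43
f 41 43 37
f 42 34 44
f 42 44 43
f 43 44 45
f 43 45 37
f 44 34 46
f 44 46 45
f 45 46 47
f 45 47 37
f 46 34 48
f 46 48 47
f 47 48 49
f 47 49 37
f 48 34 50
f 48 50 49
f 49 50 51
f 49 51 37
f 50 34 52
f 50 52 51
f 51 52 53
f 51 53 37
f 52 34 54
f 52 54 53
f 53 54 55
f 53 55 37
f 54 34 56
f 54 56 55
f 55 56 57
f 55 57 37
f 56 34 58
f 56 58 57
f 57 58 59
f 57 59 37
f 58 34 60
f 58 60 59
f 59 60 61
f 59 61 37
f 60 34 62
f 60 62 61
f 61 62 63
f 61 63 37
f 62 34 64
f 62 64 63
f 63 64 65
f 63 65 37
f 64 34 35
f 64 35 65
f 65 35 36
f 65 36 37
f 67 66 69
f 67 69 68
f 69 66 70
f 69 70 68
f 70 66 71
f 70 71 68
f 71 66 72
f 71 72 68
f 72 66 73
f 72 73 68
f 73 66 74
f 73 74 68
f 74 66 75
f 74 75 68
f 75 66 76
f 75 76 68
f 76 66 77
f 76 77 68
f 77 66 78
f 77 78 68
f 78 66 79
f 78 79 68
f 79 66 80
f 79 80 68
f 80 66 81
f 80 81 68
f 81 66 82
f 81 82 68
f 82 66 83
f 82 83 68
f 83 66 67
f 83 67 68



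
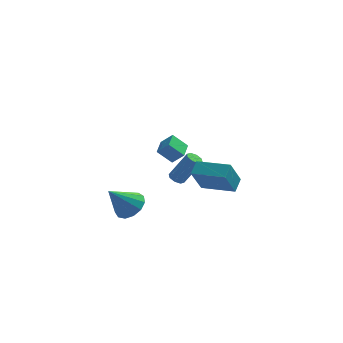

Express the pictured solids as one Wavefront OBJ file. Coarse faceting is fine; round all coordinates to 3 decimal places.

v 0.378 3.289 0.449
v 1.092 3.08 1.19
v 0.564 4.484 0.607
v 1.277 4.276 1.348
v 1.283 3.264 -0.428
v 1.996 3.056 0.313
v 1.468 4.46 -0.27
v 2.182 4.251 0.471
v -0.875 -2.484 -0.613
v -0.209 -3.266 -0.45
v -2.025 -3.136 0.953
v -0.02 -2.817 -0.124
v -0.102 -2.262 0.047
v -0.43 -1.778 0.007
v -0.899 -1.518 -0.229
v -1.36 -1.565 -0.587
v -1.668 -1.903 -0.954
v -1.723 -2.426 -1.212
v -1.509 -2.967 -1.28
v -1.094 -3.355 -1.137
v -0.609 -3.466 -0.827
v 1.709 -1.598 1.137
v 2.145 -1.703 0.874
v 3.168 -1.727 2.581
v 2.731 -1.622 2.843
v 2.083 -1.312 0.916
v 3.106 -1.336 2.623
v 1.802 -1.089 1.088
v 2.825 -1.112 2.795
v 1.466 -1.164 1.288
v 2.489 -1.187 2.995
v 1.272 -1.493 1.399
v 2.295 -1.517 3.106
v 1.334 -1.884 1.357
v 2.357 -1.908 3.064
v 1.615 -2.108 1.185
v 2.638 -2.131 2.892
v 1.951 -2.033 0.985
v 2.974 -2.056 2.692
v 4.454 -5.06 3.382
v 4.74 -4.257 3.885
v 2.578 -4.244 3.146
v 2.864 -3.44 3.649
v 5.016 -4.24 1.751
v 5.302 -3.436 2.254
v 3.14 -3.423 1.515
v 3.426 -2.62 2.018
f 2 4 1
f 5 2 1
f 1 4 3
f 3 5 1
f 2 8 4
f 6 2 5
f 6 8 2
f 4 8 3
f 7 5 3
f 3 8 7
f 7 6 5
f 8 6 7
f 10 9 12
f 10 12 11
f 12 9 13
f 12 13 11
f 13 9 14
f 13 14 11
f 14 9 15
f 14 15 11
f 15 9 16
f 15 16 11
f 16 9 17
f 16 17 11
f 17 9 18
f 17 18 11
f 18 9 19
f 18 19 11
f 19 9 20
f 19 20 11
f 20 9 21
f 20 21 11
f 21 9 10
f 21 10 11
f 23 22 26
f 23 26 24
f 24 26 27
f 24 27 25
f 26 22 28
f 26 28 27
f 27 28 29
f 27 29 25
f 28 22 30
f 28 30 29
f 29 30 31
f 29 31 25
f 30 22 32
f 30 32 31
f 31 32 33
f 31 33 25
f 32 22 34
f 32 34 33
f 33 34 35
f 33 35 25
f 34 22 36
f 34 36 35
f 35 36 37
f 35 37 25
f 36 22 38
f 36 38 37
f 37 38 39
f 37 39 25
f 38 22 23
f 38 23 39
f 39 23 24
f 39 24 25
f 41 43 40
f 44 41 40
f 40 43 42
f 42 44 40
f 41 47 43
f 45 41 44
f 45 47 41
f 43 47 42
f 46 44 42
f 42 47 46
f 46 45 44
f 47 45 46



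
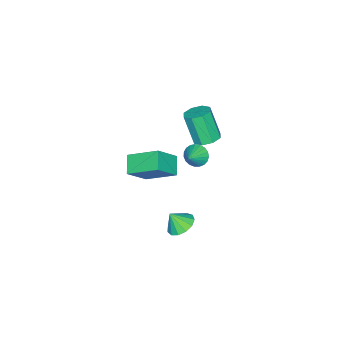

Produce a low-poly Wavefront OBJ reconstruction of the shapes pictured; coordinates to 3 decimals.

v 1.148 2.323 -4.249
v 1.939 2.659 -4.283
v 1.412 1.797 -3.331
v 1.67 2.97 -4.028
v 1.234 3.076 -3.843
v 0.772 2.942 -3.787
v 0.429 2.612 -3.877
v 0.314 2.19 -4.086
v 0.465 1.81 -4.346
v 0.832 1.593 -4.576
v 1.3 1.607 -4.702
v 1.719 1.849 -4.684
v 1.958 2.241 -4.528
v 1.218 -0.962 0.237
v 0.855 0.74 1.221
v 0.102 -0.5 -0.974
v -0.261 1.202 0.011
v 2.101 -0.422 -0.371
v 1.738 1.28 0.614
v 0.985 0.04 -1.581
v 0.622 1.742 -0.597
v 1.206 3.271 2.486
v 1.585 3.101 1.934
v 2.174 3.389 3.114
v 1.567 3.386 1.909
v 1.486 3.651 1.983
v 1.357 3.851 2.144
v 1.202 3.95 2.364
v 1.048 3.932 2.605
v 0.921 3.799 2.825
v 0.843 3.575 2.987
v 0.828 3.298 3.062
v 0.879 3.017 3.037
v 0.986 2.78 2.917
v 1.131 2.627 2.722
v 1.289 2.586 2.487
v 1.433 2.663 2.251
v 1.538 2.845 2.055
v -0.654 2.815 2.101
v -0.251 3.401 2.394
v -0.422 2.652 4.132
v -0.826 2.065 3.839
v -0.83 3.509 2.383
v -1.001 2.76 4.121
v -1.306 3.21 2.208
v -1.477 2.461 3.945
v -1.401 2.68 1.969
v -1.572 1.93 3.707
v -1.058 2.228 1.808
v -1.229 1.479 3.546
v -0.479 2.12 1.819
v -0.65 1.371 3.557
v -0.003 2.419 1.995
v -0.174 1.67 3.732
v 0.092 2.95 2.233
v -0.079 2.2 3.971
f 2 1 4
f 2 4 3
f 4 1 5
f 4 5 3
f 5 1 6
f 5 6 3
f 6 1 7
f 6 7 3
f 7 1 8
f 7 8 3
f 8 1 9
f 8 9 3
f 9 1 10
f 9 10 3
f 10 1 11
f 10 11 3
f 11 1 12
f 11 12 3
f 12 1 13
f 12 13 3
f 13 1 2
f 13 2 3
f 15 17 14
f 18 15 14
f 14 17 16
f 16 18 14
f 15 21 17
f 19 15 18
f 19 21 15
f 17 21 16
f 20 18 16
f 16 21 20
f 20 19 18
f 21 19 20
f 23 22 25
f 23 25 24
f 25 22 26
f 25 26 24
f 26 22 27
f 26 27 24
f 27 22 28
f 27 28 24
f 28 22 29
f 28 29 24
f 29 22 30
f 29 30 24
f 30 22 31
f 30 31 24
f 31 22 32
f 31 32 24
f 32 22 33
f 32 33 24
f 33 22 34
f 33 34 24
f 34 22 35
f 34 35 24
f 35 22 36
f 35 36 24
f 36 22 37
f 36 37 24
f 37 22 38
f 37 38 24
f 38 22 23
f 38 23 24
f 40 39 43
f 40 43 41
f 41 43 44
f 41 44 42
f 43 39 45
f 43 45 44
f 44 45 46
f 44 46 42
f 45 39 47
f 45 47 46
f 46 47 48
f 46 48 42
f 47 39 49
f 47 49 48
f 48 49 50
f 48 50 42
f 49 39 51
f 49 51 50
f 50 51 52
f 50 52 42
f 51 39 53
f 51 53 52
f 52 53 54
f 52 54 42
f 53 39 55
f 53 55 54
f 54 55 56
f 54 56 42
f 55 39 40
f 55 40 56
f 56 40 41
f 56 41 42



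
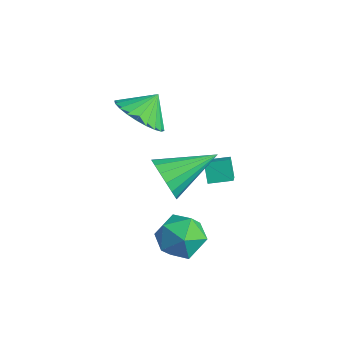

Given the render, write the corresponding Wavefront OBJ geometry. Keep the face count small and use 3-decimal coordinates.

v 0.409 1.745 1.547
v 1.082 1.134 2.109
v 0.451 2.535 2.353
v 1.349 1.356 1.877
v 1.472 1.638 1.595
v 1.434 1.936 1.305
v 1.239 2.205 1.052
v 0.918 2.404 0.875
v 0.519 2.503 0.799
v 0.104 2.486 0.837
v -0.265 2.357 0.984
v -0.532 2.134 1.216
v -0.655 1.852 1.498
v -0.616 1.554 1.788
v -0.422 1.285 2.041
v -0.101 1.086 2.218
v 0.298 0.987 2.294
v 0.713 1.004 2.256
v 3.094 2.686 -0.806
v 2.589 2.909 -0.134
v 2.37 3.315 -1.559
v 1.865 3.538 -0.887
v 3.595 3.422 -0.673
v 3.09 3.645 -0.001
v 2.871 4.051 -1.426
v 2.366 4.274 -0.754
v 2.832 0.993 0.239
v 3.125 0.622 1.016
v 3.368 2.887 0.941
v 3.477 0.617 0.76
v 3.681 0.699 0.384
v 3.691 0.848 -0.025
v 3.505 1.03 -0.374
v 3.164 1.204 -0.582
v 2.747 1.329 -0.603
v 2.35 1.378 -0.431
v 2.063 1.338 -0.105
v 1.953 1.219 0.299
v 2.044 1.048 0.69
v 2.315 0.865 0.977
v 2.705 0.711 1.094
v 2.833 1.576 -3.182
v 3.369 2.155 -2.537
v 3.671 0.245 -2.683
v 4.207 0.824 -2.038
v 3.216 0.655 -1.868
v 2.698 1.477 -2.176
v 4.342 0.923 -3.044
v 3.824 1.745 -3.352
v 4.302 1.752 -2.452
v 3.606 1.586 -1.724
v 3.434 0.814 -3.496
v 2.738 0.648 -2.768
f 2 1 4
f 2 4 3
f 4 1 5
f 4 5 3
f 5 1 6
f 5 6 3
f 6 1 7
f 6 7 3
f 7 1 8
f 7 8 3
f 8 1 9
f 8 9 3
f 9 1 10
f 9 10 3
f 10 1 11
f 10 11 3
f 11 1 12
f 11 12 3
f 12 1 13
f 12 13 3
f 13 1 14
f 13 14 3
f 14 1 15
f 14 15 3
f 15 1 16
f 15 16 3
f 16 1 17
f 16 17 3
f 17 1 18
f 17 18 3
f 18 1 2
f 18 2 3
f 20 22 19
f 23 20 19
f 19 22 21
f 21 23 19
f 20 26 22
f 24 20 23
f 24 26 20
f 22 26 21
f 25 23 21
f 21 26 25
f 25 24 23
f 26 24 25
f 28 27 30
f 28 30 29
f 30 27 31
f 30 31 29
f 31 27 32
f 31 32 29
f 32 27 33
f 32 33 29
f 33 27 34
f 33 34 29
f 34 27 35
f 34 35 29
f 35 27 36
f 35 36 29
f 36 27 37
f 36 37 29
f 37 27 38
f 37 38 29
f 38 27 39
f 38 39 29
f 39 27 40
f 39 40 29
f 40 27 41
f 40 41 29
f 41 27 28
f 41 28 29
f 42 53 47
f 42 47 43
f 42 43 49
f 42 49 52
f 42 52 53
f 43 47 51
f 47 53 46
f 53 52 44
f 52 49 48
f 49 43 50
f 45 51 46
f 45 46 44
f 45 44 48
f 45 48 50
f 45 50 51
f 46 51 47
f 44 46 53
f 48 44 52
f 50 48 49
f 51 50 43



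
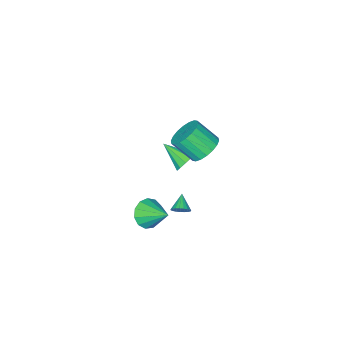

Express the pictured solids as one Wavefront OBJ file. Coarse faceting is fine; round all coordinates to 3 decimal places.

v 0.309 0.838 2.806
v 0.947 0.403 2.08
v 1.588 -0.673 3.287
v 0.951 -0.238 4.014
v 1.21 0.754 2.253
v 1.851 -0.322 3.461
v 1.294 1.122 2.536
v 1.936 0.046 3.744
v 1.184 1.434 2.873
v 1.825 0.357 4.08
v 0.9 1.627 3.196
v 1.541 0.551 4.404
v 0.499 1.665 3.442
v 1.14 0.588 4.65
v 0.061 1.538 3.562
v 0.702 0.462 4.77
v -0.328 1.273 3.533
v 0.313 0.197 4.74
v -0.591 0.922 3.359
v 0.05 -0.154 4.567
v -0.676 0.554 3.076
v -0.034 -0.522 4.284
v -0.565 0.243 2.74
v 0.076 -0.834 3.947
v -0.281 0.049 2.416
v 0.36 -1.027 3.624
v 0.12 0.012 2.17
v 0.761 -1.065 3.378
v 0.558 0.138 2.05
v 1.199 -0.938 3.258
v 2.43 -1.736 -4.099
v 3.142 -2.117 -3.428
v 2.29 -0.104 -3.021
v 3.444 -1.819 -3.84
v 3.425 -1.494 -4.334
v 3.089 -1.246 -4.754
v 2.545 -1.154 -4.965
v 1.964 -1.246 -4.901
v 1.531 -1.493 -4.583
v 1.384 -1.818 -4.111
v 1.569 -2.116 -3.635
v 2.027 -2.294 -3.306
v 2.614 -2.294 -3.229
v 1.842 0.481 -2.364
v 2.108 0.653 -1.854
v 1.158 -0.201 -1.776
v 1.923 0.82 -1.876
v 1.725 0.928 -1.981
v 1.547 0.959 -2.153
v 1.419 0.907 -2.361
v 1.365 0.781 -2.57
v 1.393 0.604 -2.743
v 1.499 0.405 -2.85
v 1.664 0.219 -2.874
v 1.86 0.079 -2.809
v 2.052 0.008 -2.667
v 2.209 0.019 -2.473
v 2.301 0.109 -2.26
v 2.315 0.264 -2.065
v 2.246 0.457 -1.921
v -1.044 -2.323 -1.83
v -0.527 -2.531 -2.445
v -0.616 -3.917 -0.93
v -0.26 -2.264 -2.098
v -0.293 -2.019 -1.649
v -0.612 -1.89 -1.268
v -1.096 -1.926 -1.102
v -1.56 -2.114 -1.215
v -1.827 -2.381 -1.562
v -1.795 -2.626 -2.011
v -1.475 -2.755 -2.391
v -0.991 -2.719 -2.557
f 2 1 5
f 2 5 3
f 3 5 6
f 3 6 4
f 5 1 7
f 5 7 6
f 6 7 8
f 6 8 4
f 7 1 9
f 7 9 8
f 8 9 10
f 8 10 4
f 9 1 11
f 9 11 10
f 10 11 12
f 10 12 4
f 11 1 13
f 11 13 12
f 12 13 14
f 12 14 4
f 13 1 15
f 13 15 14
f 14 15 16
f 14 16 4
f 15 1 17
f 15 17 16
f 16 17 18
f 16 18 4
f 17 1 19
f 17 19 18
f 18 19 20
f 18 20 4
f 19 1 21
f 19 21 20
f 20 21 22
f 20 22 4
f 21 1 23
f 21 23 22
f 22 23 24
f 22 24 4
f 23 1 25
f 23 25 24
f 24 25 26
f 24 26 4
f 25 1 27
f 25 27 26
f 26 27 28
f 26 28 4
f 27 1 29
f 27 29 28
f 28 29 30
f 28 30 4
f 29 1 2
f 29 2 30
f 30 2 3
f 30 3 4
f 32 31 34
f 32 34 33
f 34 31 35
f 34 35 33
f 35 31 36
f 35 36 33
f 36 31 37
f 36 37 33
f 37 31 38
f 37 38 33
f 38 31 39
f 38 39 33
f 39 31 40
f 39 40 33
f 40 31 41
f 40 41 33
f 41 31 42
f 41 42 33
f 42 31 43
f 42 43 33
f 43 31 32
f 43 32 33
f 45 44 47
f 45 47 46
f 47 44 48
f 47 48 46
f 48 44 49
f 48 49 46
f 49 44 50
f 49 50 46
f 50 44 51
f 50 51 46
f 51 44 52
f 51 52 46
f 52 44 53
f 52 53 46
f 53 44 54
f 53 54 46
f 54 44 55
f 54 55 46
f 55 44 56
f 55 56 46
f 56 44 57
f 56 57 46
f 57 44 58
f 57 58 46
f 58 44 59
f 58 59 46
f 59 44 60
f 59 60 46
f 60 44 45
f 60 45 46
f 62 61 64
f 62 64 63
f 64 61 65
f 64 65 63
f 65 61 66
f 65 66 63
f 66 61 67
f 66 67 63
f 67 61 68
f 67 68 63
f 68 61 69
f 68 69 63
f 69 61 70
f 69 70 63
f 70 61 71
f 70 71 63
f 71 61 72
f 71 72 63
f 72 61 62
f 72 62 63



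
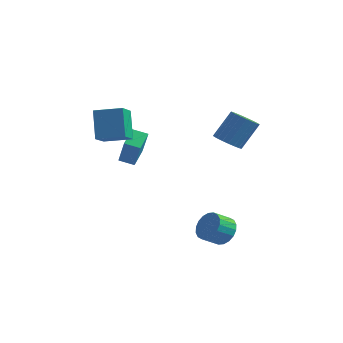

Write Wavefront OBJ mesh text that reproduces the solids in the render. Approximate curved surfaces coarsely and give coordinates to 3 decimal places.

v 2.354 -0.912 2.495
v 2.843 -1.712 2.781
v 3.495 -0.687 4.531
v 3.006 0.112 4.245
v 3.123 -1.515 2.561
v 3.776 -0.491 4.311
v 3.271 -1.214 2.33
v 3.924 -0.189 4.079
v 3.26 -0.861 2.127
v 3.913 0.164 3.876
v 3.093 -0.516 1.988
v 3.745 0.508 3.737
v 2.797 -0.24 1.936
v 3.45 0.784 3.686
v 2.425 -0.081 1.982
v 3.078 0.944 3.731
v 2.04 -0.065 2.116
v 2.693 0.96 3.865
v 1.71 -0.195 2.315
v 2.363 0.829 4.065
v 1.491 -0.45 2.546
v 2.144 0.575 4.296
v 1.421 -0.784 2.768
v 2.074 0.24 4.518
v 1.512 -1.141 2.943
v 2.165 -0.116 4.693
v 1.749 -1.458 3.04
v 2.402 -0.434 4.79
v 2.09 -1.681 3.043
v 2.743 -0.656 4.793
v 2.477 -1.771 2.952
v 3.13 -0.746 4.701
v 3.362 -3.18 -3.746
v 4.259 -3.723 -3.686
v 3.655 -4.642 -2.975
v 2.758 -4.1 -3.034
v 4.28 -3.446 -3.31
v 3.676 -4.366 -2.599
v 4.119 -3.116 -3.02
v 3.515 -4.036 -2.309
v 3.808 -2.799 -2.874
v 3.204 -3.719 -2.163
v 3.408 -2.558 -2.901
v 2.805 -3.478 -2.19
v 3 -2.44 -3.095
v 2.396 -3.359 -2.384
v 2.663 -2.468 -3.418
v 2.06 -3.388 -2.707
v 2.465 -2.638 -3.805
v 1.861 -3.557 -3.094
v 2.444 -2.914 -4.181
v 1.84 -3.834 -3.47
v 2.605 -3.244 -4.471
v 2.001 -4.164 -3.76
v 2.916 -3.561 -4.617
v 2.312 -4.481 -3.906
v 3.315 -3.802 -4.59
v 2.712 -4.722 -3.879
v 3.724 -3.921 -4.396
v 3.12 -4.84 -3.685
v 4.06 -3.892 -4.073
v 3.457 -4.812 -3.362
v -5.018 -3.085 4.184
v -4.659 -4.605 5.038
v -3.336 -2.503 4.513
v -2.977 -4.023 5.367
v -4.343 -3.977 2.313
v -3.984 -5.497 3.167
v -2.661 -3.395 2.642
v -2.302 -4.915 3.496
v -3.928 -2.981 0.428
v -3.101 -3.686 2.306
v -4.158 -1.63 1.036
v -3.331 -2.334 2.915
v -2.989 -2.686 0.125
v -2.162 -3.39 2.004
v -3.219 -1.334 0.734
v -2.392 -2.039 2.612
f 2 1 5
f 2 5 3
f 3 5 6
f 3 6 4
f 5 1 7
f 5 7 6
f 6 7 8
f 6 8 4
f 7 1 9
f 7 9 8
f 8 9 10
f 8 10 4
f 9 1 11
f 9 11 10
f 10 11 12
f 10 12 4
f 11 1 13
f 11 13 12
f 12 13 14
f 12 14 4
f 13 1 15
f 13 15 14
f 14 15 16
f 14 16 4
f 15 1 17
f 15 17 16
f 16 17 18
f 16 18 4
f 17 1 19
f 17 19 18
f 18 19 20
f 18 20 4
f 19 1 21
f 19 21 20
f 20 21 22
f 20 22 4
f 21 1 23
f 21 23 22
f 22 23 24
f 22 24 4
f 23 1 25
f 23 25 24
f 24 25 26
f 24 26 4
f 25 1 27
f 25 27 26
f 26 27 28
f 26 28 4
f 27 1 29
f 27 29 28
f 28 29 30
f 28 30 4
f 29 1 31
f 29 31 30
f 30 31 32
f 30 32 4
f 31 1 2
f 31 2 32
f 32 2 3
f 32 3 4
f 34 33 37
f 34 37 35
f 35 37 38
f 35 38 36
f 37 33 39
f 37 39 38
f 38 39 40
f 38 40 36
f 39 33 41
f 39 41 40
f 40 41 42
f 40 42 36
f 41 33 43
f 41 43 42
f 42 43 44
f 42 44 36
f 43 33 45
f 43 45 44
f 44 45 46
f 44 46 36
f 45 33 47
f 45 47 46
f 46 47 48
f 46 48 36
f 47 33 49
f 47 49 48
f 48 49 50
f 48 50 36
f 49 33 51
f 49 51 50
f 50 51 52
f 50 52 36
f 51 33 53
f 51 53 52
f 52 53 54
f 52 54 36
f 53 33 55
f 53 55 54
f 54 55 56
f 54 56 36
f 55 33 57
f 55 57 56
f 56 57 58
f 56 58 36
f 57 33 59
f 57 59 58
f 58 59 60
f 58 60 36
f 59 33 61
f 59 61 60
f 60 61 62
f 60 62 36
f 61 33 34
f 61 34 62
f 62 34 35
f 62 35 36
f 64 66 63
f 67 64 63
f 63 66 65
f 65 67 63
f 64 70 66
f 68 64 67
f 68 70 64
f 66 70 65
f 69 67 65
f 65 70 69
f 69 68 67
f 70 68 69
f 72 74 71
f 75 72 71
f 71 74 73
f 73 75 71
f 72 78 74
f 76 72 75
f 76 78 72
f 74 78 73
f 77 75 73
f 73 78 77
f 77 76 75
f 78 76 77



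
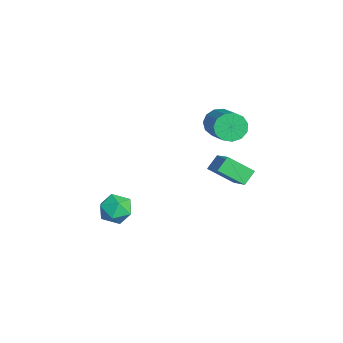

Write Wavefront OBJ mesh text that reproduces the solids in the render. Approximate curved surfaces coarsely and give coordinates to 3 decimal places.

v -3.698 1.786 -2.662
v -1.951 1.902 -1.539
v -3.241 2.983 -3.498
v -1.493 3.099 -2.376
v -3.287 1.221 -3.244
v -1.539 1.337 -2.122
v -2.829 2.418 -4.081
v -1.082 2.534 -2.958
v 0.779 -3.118 -2.623
v 1.531 -3.254 -2.18
v 0.309 -4.406 -2.22
v 1.061 -4.542 -1.777
v 0.483 -3.939 -1.491
v 0.774 -3.143 -1.74
v 1.066 -4.517 -2.66
v 1.357 -3.721 -2.909
v 1.709 -4.119 -2.203
v 1.348 -3.761 -1.481
v 0.492 -3.899 -2.919
v 0.131 -3.541 -2.197
v -3.059 1.766 0.104
v -2.764 2.197 -0.529
v -0.965 2.304 0.384
v -1.261 1.874 1.016
v -2.934 2.505 -0.23
v -1.135 2.612 0.683
v -3.144 2.579 0.175
v -1.345 2.686 1.088
v -3.327 2.395 0.557
v -1.528 2.502 1.47
v -3.425 2.011 0.795
v -1.626 2.118 1.708
v -3.407 1.55 0.814
v -1.608 1.657 1.727
v -3.279 1.157 0.607
v -1.48 1.265 1.52
v -3.081 0.958 0.24
v -1.282 1.065 1.153
v -2.876 1.016 -0.17
v -1.077 1.123 0.743
v -2.729 1.311 -0.493
v -0.931 1.418 0.42
v -2.688 1.752 -0.627
v -0.889 1.859 0.286
f 2 4 1
f 5 2 1
f 1 4 3
f 3 5 1
f 2 8 4
f 6 2 5
f 6 8 2
f 4 8 3
f 7 5 3
f 3 8 7
f 7 6 5
f 8 6 7
f 9 20 14
f 9 14 10
f 9 10 16
f 9 16 19
f 9 19 20
f 10 14 18
f 14 20 13
f 20 19 11
f 19 16 15
f 16 10 17
f 12 18 13
f 12 13 11
f 12 11 15
f 12 15 17
f 12 17 18
f 13 18 14
f 11 13 20
f 15 11 19
f 17 15 16
f 18 17 10
f 22 21 25
f 22 25 23
f 23 25 26
f 23 26 24
f 25 21 27
f 25 27 26
f 26 27 28
f 26 28 24
f 27 21 29
f 27 29 28
f 28 29 30
f 28 30 24
f 29 21 31
f 29 31 30
f 30 31 32
f 30 32 24
f 31 21 33
f 31 33 32
f 32 33 34
f 32 34 24
f 33 21 35
f 33 35 34
f 34 35 36
f 34 36 24
f 35 21 37
f 35 37 36
f 36 37 38
f 36 38 24
f 37 21 39
f 37 39 38
f 38 39 40
f 38 40 24
f 39 21 41
f 39 41 40
f 40 41 42
f 40 42 24
f 41 21 43
f 41 43 42
f 42 43 44
f 42 44 24
f 43 21 22
f 43 22 44
f 44 22 23
f 44 23 24



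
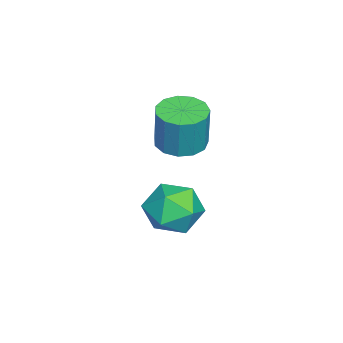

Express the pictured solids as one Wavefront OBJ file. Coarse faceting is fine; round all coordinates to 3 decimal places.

v 3.397 -2.441 -3.376
v 4.327 -2.628 -2.897
v 3.113 -4.132 -3.483
v 4.043 -4.319 -3.004
v 3.241 -3.886 -2.458
v 3.417 -2.84 -2.392
v 4.023 -3.92 -3.988
v 4.199 -2.874 -3.922
v 4.713 -3.541 -3.275
v 4.23 -3.52 -2.33
v 3.21 -3.24 -4.05
v 2.727 -3.219 -3.105
v 2.937 -3.32 -0.634
v 3.575 -2.79 -0.768
v 3.821 -2.69 0.8
v 3.183 -3.22 0.934
v 3.187 -2.523 -0.724
v 3.432 -2.423 0.844
v 2.719 -2.509 -0.652
v 2.965 -2.409 0.916
v 2.321 -2.753 -0.574
v 2.566 -2.652 0.994
v 2.118 -3.176 -0.515
v 2.364 -3.076 1.053
v 2.176 -3.646 -0.494
v 2.421 -3.545 1.074
v 2.475 -4.012 -0.517
v 2.72 -3.911 1.051
v 2.921 -4.158 -0.578
v 3.166 -4.058 0.99
v 3.372 -4.039 -0.656
v 3.617 -3.938 0.912
v 3.685 -3.691 -0.727
v 3.931 -3.591 0.841
v 3.761 -3.226 -0.769
v 4.006 -3.125 0.799
f 1 12 6
f 1 6 2
f 1 2 8
f 1 8 11
f 1 11 12
f 2 6 10
f 6 12 5
f 12 11 3
f 11 8 7
f 8 2 9
f 4 10 5
f 4 5 3
f 4 3 7
f 4 7 9
f 4 9 10
f 5 10 6
f 3 5 12
f 7 3 11
f 9 7 8
f 10 9 2
f 14 13 17
f 14 17 15
f 15 17 18
f 15 18 16
f 17 13 19
f 17 19 18
f 18 19 20
f 18 20 16
f 19 13 21
f 19 21 20
f 20 21 22
f 20 22 16
f 21 13 23
f 21 23 22
f 22 23 24
f 22 24 16
f 23 13 25
f 23 25 24
f 24 25 26
f 24 26 16
f 25 13 27
f 25 27 26
f 26 27 28
f 26 28 16
f 27 13 29
f 27 29 28
f 28 29 30
f 28 30 16
f 29 13 31
f 29 31 30
f 30 31 32
f 30 32 16
f 31 13 33
f 31 33 32
f 32 33 34
f 32 34 16
f 33 13 35
f 33 35 34
f 34 35 36
f 34 36 16
f 35 13 14
f 35 14 36
f 36 14 15
f 36 15 16



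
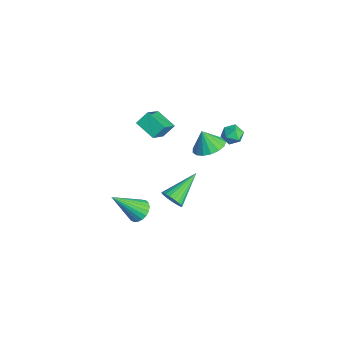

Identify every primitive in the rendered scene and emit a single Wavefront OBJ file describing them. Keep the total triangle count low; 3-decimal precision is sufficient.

v 3.317 2.98 1.647
v 3.613 2.711 2.162
v 2.387 2.629 1.998
v 2.683 2.36 2.513
v 2.646 3.008 2.46
v 3.221 3.226 2.243
v 2.779 2.114 1.917
v 3.354 2.332 1.7
v 3.28 2.176 2.329
v 3.198 2.729 2.665
v 2.802 2.611 1.495
v 2.72 3.164 1.831
v 1.107 -1.859 3.199
v 1.055 -1.188 3.767
v 0.121 -0.862 1.931
v 0.069 -0.191 2.499
v 2.171 -1.389 2.741
v 2.119 -0.718 3.309
v 1.185 -0.392 1.473
v 1.133 0.279 2.041
v 3.347 -0.872 -1.784
v 3.762 -0.5 -2.173
v 2.613 0.832 -0.936
v 3.531 -0.519 -2.335
v 3.268 -0.598 -2.402
v 3.019 -0.726 -2.362
v 2.826 -0.878 -2.222
v 2.723 -1.03 -2.006
v 2.729 -1.154 -1.752
v 2.841 -1.229 -1.504
v 3.04 -1.243 -1.304
v 3.293 -1.193 -1.187
v 3.555 -1.087 -1.173
v 3.78 -0.944 -1.265
v 3.931 -0.788 -1.447
v 3.981 -0.647 -1.687
v 3.921 -0.545 -1.944
v 1.377 -1.887 -4.438
v 2.008 -2.212 -4.608
v 1.083 -3.313 -2.802
v 2.097 -2.001 -4.408
v 2.061 -1.771 -4.214
v 1.908 -1.56 -4.058
v 1.662 -1.407 -3.968
v 1.367 -1.336 -3.959
v 1.073 -1.36 -4.033
v 0.832 -1.476 -4.177
v 0.686 -1.663 -4.366
v 0.658 -1.888 -4.568
v 0.755 -2.113 -4.747
v 0.959 -2.299 -4.872
v 1.236 -2.414 -4.923
v 1.537 -2.438 -4.889
v 1.81 -2.366 -4.778
v 1.48 2.096 -0.23
v 2.333 1.812 0.046
v 1.06 1.844 0.81
v 2.326 2.25 0.149
v 2.126 2.653 0.166
v 1.778 2.928 0.091
v 1.361 3.012 -0.057
v 0.972 2.887 -0.244
v 0.699 2.58 -0.429
v 0.605 2.162 -0.568
v 0.712 1.73 -0.629
v 0.995 1.381 -0.6
v 1.388 1.196 -0.485
v 1.803 1.217 -0.312
v 2.144 1.439 -0.121
f 1 12 6
f 1 6 2
f 1 2 8
f 1 8 11
f 1 11 12
f 2 6 10
f 6 12 5
f 12 11 3
f 11 8 7
f 8 2 9
f 4 10 5
f 4 5 3
f 4 3 7
f 4 7 9
f 4 9 10
f 5 10 6
f 3 5 12
f 7 3 11
f 9 7 8
f 10 9 2
f 14 16 13
f 17 14 13
f 13 16 15
f 15 17 13
f 14 20 16
f 18 14 17
f 18 20 14
f 16 20 15
f 19 17 15
f 15 20 19
f 19 18 17
f 20 18 19
f 22 21 24
f 22 24 23
f 24 21 25
f 24 25 23
f 25 21 26
f 25 26 23
f 26 21 27
f 26 27 23
f 27 21 28
f 27 28 23
f 28 21 29
f 28 29 23
f 29 21 30
f 29 30 23
f 30 21 31
f 30 31 23
f 31 21 32
f 31 32 23
f 32 21 33
f 32 33 23
f 33 21 34
f 33 34 23
f 34 21 35
f 34 35 23
f 35 21 36
f 35 36 23
f 36 21 37
f 36 37 23
f 37 21 22
f 37 22 23
f 39 38 41
f 39 41 40
f 41 38 42
f 41 42 40
f 42 38 43
f 42 43 40
f 43 38 44
f 43 44 40
f 44 38 45
f 44 45 40
f 45 38 46
f 45 46 40
f 46 38 47
f 46 47 40
f 47 38 48
f 47 48 40
f 48 38 49
f 48 49 40
f 49 38 50
f 49 50 40
f 50 38 51
f 50 51 40
f 51 38 52
f 51 52 40
f 52 38 53
f 52 53 40
f 53 38 54
f 53 54 40
f 54 38 39
f 54 39 40
f 56 55 58
f 56 58 57
f 58 55 59
f 58 59 57
f 59 55 60
f 59 60 57
f 60 55 61
f 60 61 57
f 61 55 62
f 61 62 57
f 62 55 63
f 62 63 57
f 63 55 64
f 63 64 57
f 64 55 65
f 64 65 57
f 65 55 66
f 65 66 57
f 66 55 67
f 66 67 57
f 67 55 68
f 67 68 57
f 68 55 69
f 68 69 57
f 69 55 56
f 69 56 57



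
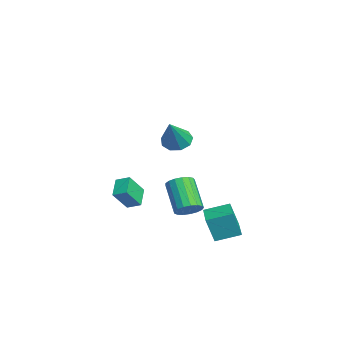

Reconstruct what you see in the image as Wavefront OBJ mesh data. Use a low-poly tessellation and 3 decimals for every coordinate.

v 1.152 0.628 -4.459
v 1.219 0.126 -2.878
v 1.246 2.075 -4.003
v 1.313 1.573 -2.422
v 2.887 0.547 -4.558
v 2.954 0.045 -2.977
v 2.981 1.994 -4.102
v 3.048 1.492 -2.521
v 0.267 -0.551 -3.228
v 0.88 -0.511 -2.655
v -0.595 -0.85 -1.058
v -1.207 -0.889 -1.632
v 0.755 -0.131 -2.689
v -0.72 -0.469 -1.092
v 0.519 0.154 -2.847
v -0.956 -0.185 -1.25
v 0.225 0.277 -3.092
v -1.25 -0.062 -1.495
v -0.059 0.211 -3.368
v -1.534 -0.128 -1.772
v -0.268 -0.03 -3.613
v -1.743 -0.369 -2.016
v -0.355 -0.39 -3.769
v -1.83 -0.729 -2.172
v -0.299 -0.787 -3.802
v -1.774 -1.126 -2.205
v -0.113 -1.13 -3.703
v -1.588 -1.468 -2.106
v 0.16 -1.34 -3.495
v -1.315 -1.678 -1.899
v 0.457 -1.369 -3.227
v -1.018 -1.708 -1.63
v 0.711 -1.211 -2.958
v -0.764 -1.549 -1.362
v 0.864 -0.901 -2.752
v -0.611 -1.24 -1.155
v 3.099 -1.513 3.031
v 3.621 -1.933 2.476
v 4.321 -2.027 4.569
v 3.793 -1.366 2.528
v 3.641 -0.868 2.816
v 3.235 -0.672 3.204
v 2.765 -0.869 3.512
v 2.452 -1.369 3.594
v 2.441 -1.935 3.413
v 2.738 -2.305 3.054
v 3.204 -2.304 2.684
v -4.084 -3.422 -3.409
v -3.688 -2.667 -3.091
v -2.972 -3.69 -4.161
v -2.575 -2.935 -3.844
v -3.445 -4.285 -2.156
v -3.048 -3.53 -1.839
v -2.332 -4.553 -2.909
v -1.936 -3.798 -2.591
f 2 4 1
f 5 2 1
f 1 4 3
f 3 5 1
f 2 8 4
f 6 2 5
f 6 8 2
f 4 8 3
f 7 5 3
f 3 8 7
f 7 6 5
f 8 6 7
f 10 9 13
f 10 13 11
f 11 13 14
f 11 14 12
f 13 9 15
f 13 15 14
f 14 15 16
f 14 16 12
f 15 9 17
f 15 17 16
f 16 17 18
f 16 18 12
f 17 9 19
f 17 19 18
f 18 19 20
f 18 20 12
f 19 9 21
f 19 21 20
f 20 21 22
f 20 22 12
f 21 9 23
f 21 23 22
f 22 23 24
f 22 24 12
f 23 9 25
f 23 25 24
f 24 25 26
f 24 26 12
f 25 9 27
f 25 27 26
f 26 27 28
f 26 28 12
f 27 9 29
f 27 29 28
f 28 29 30
f 28 30 12
f 29 9 31
f 29 31 30
f 30 31 32
f 30 32 12
f 31 9 33
f 31 33 32
f 32 33 34
f 32 34 12
f 33 9 35
f 33 35 34
f 34 35 36
f 34 36 12
f 35 9 10
f 35 10 36
f 36 10 11
f 36 11 12
f 38 37 40
f 38 40 39
f 40 37 41
f 40 41 39
f 41 37 42
f 41 42 39
f 42 37 43
f 42 43 39
f 43 37 44
f 43 44 39
f 44 37 45
f 44 45 39
f 45 37 46
f 45 46 39
f 46 37 47
f 46 47 39
f 47 37 38
f 47 38 39
f 49 51 48
f 52 49 48
f 48 51 50
f 50 52 48
f 49 55 51
f 53 49 52
f 53 55 49
f 51 55 50
f 54 52 50
f 50 55 54
f 54 53 52
f 55 53 54

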